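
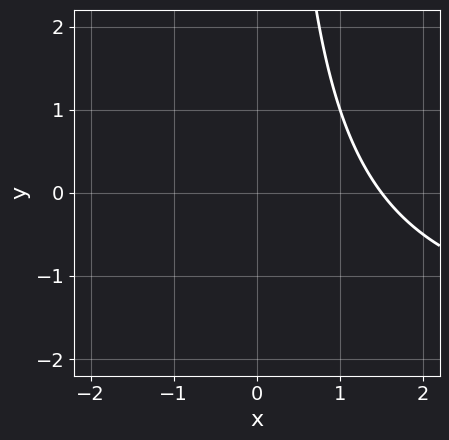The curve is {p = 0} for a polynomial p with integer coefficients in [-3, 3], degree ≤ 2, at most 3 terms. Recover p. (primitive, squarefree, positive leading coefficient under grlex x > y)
(a) The degree is 2 — no degree-1 curve has this shape.
(b) Checking where it meets the axes: the curve avoids every integer y-axis point in the box.
(c) These observations pin down the coefficients.

x*y + 2*x - 3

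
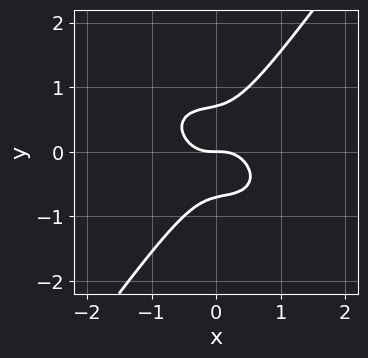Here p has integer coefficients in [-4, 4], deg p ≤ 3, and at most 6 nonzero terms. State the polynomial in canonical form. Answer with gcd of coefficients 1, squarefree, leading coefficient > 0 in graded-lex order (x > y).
2*x^3 + x^2*y + x*y^2 - 2*y^3 + y

deg p = 3. No degree-2 curve has this shape.
Reading off the gridlines: it meets the x-axis at x = 0 (among the integer gridlines); it meets the y-axis at y = 0 (among the integer gridlines).
These observations pin down the coefficients.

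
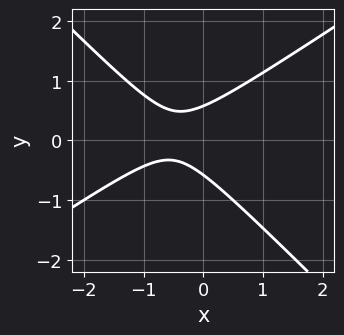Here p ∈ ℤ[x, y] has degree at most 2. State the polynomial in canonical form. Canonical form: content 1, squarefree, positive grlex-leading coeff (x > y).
2*x^2 - x*y - 3*y^2 + 2*x + 1

(a) The degree is 2 — a generic line meets the curve in up to 2 points.
(b) From the axis intercepts and sections: no x-intercept at any integer in the box.
(c) The integer polynomial consistent with all of this is the stated p.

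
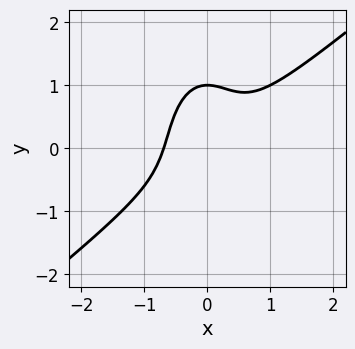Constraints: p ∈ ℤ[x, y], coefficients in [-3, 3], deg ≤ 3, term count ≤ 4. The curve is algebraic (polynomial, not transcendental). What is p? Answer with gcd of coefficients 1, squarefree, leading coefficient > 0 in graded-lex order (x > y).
3*x^3 - 3*x^2*y - y^3 + 1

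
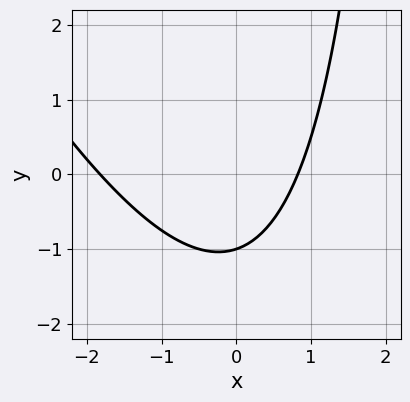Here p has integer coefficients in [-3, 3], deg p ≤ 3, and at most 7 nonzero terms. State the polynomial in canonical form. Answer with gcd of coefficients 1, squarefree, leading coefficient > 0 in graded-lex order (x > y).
2*x^2 + x*y + 2*x - 3*y - 3

(a) deg p = 2.
(b) Observable constraints: one y-axis crossing is at y = -1.
(c) Matching integer coefficients to the picture gives p.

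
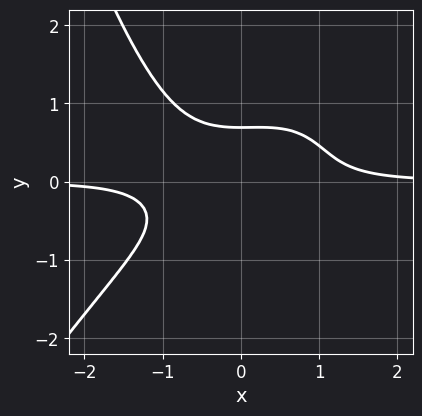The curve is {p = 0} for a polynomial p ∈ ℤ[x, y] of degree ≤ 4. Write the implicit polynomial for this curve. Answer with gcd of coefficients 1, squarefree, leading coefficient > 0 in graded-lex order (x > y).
deg p = 4. The shape is more complex than any degree-3 curve.
Checking where it meets the axes: the curve avoids every integer x-axis point in the box.
Matching integer coefficients to the picture gives p.

2*x^3*y - x^2*y^2 + 3*y^3 - 1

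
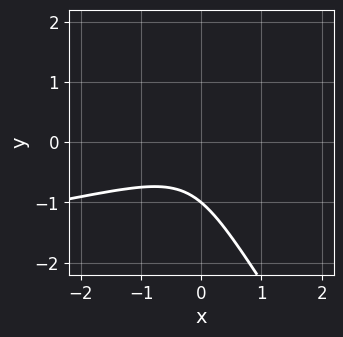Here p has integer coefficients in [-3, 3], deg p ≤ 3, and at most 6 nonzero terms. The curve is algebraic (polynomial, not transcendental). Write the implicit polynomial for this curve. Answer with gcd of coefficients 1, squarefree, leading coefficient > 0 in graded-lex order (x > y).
1. deg p = 3.
2. Against the integer gridlines: it crosses the y-axis at the gridline y = -1; no x-intercept at any integer in the box.
3. The integer polynomial consistent with all of this is the stated p.

3*x*y^2 + 2*y^3 + 2*x^2 - 2*x*y + 2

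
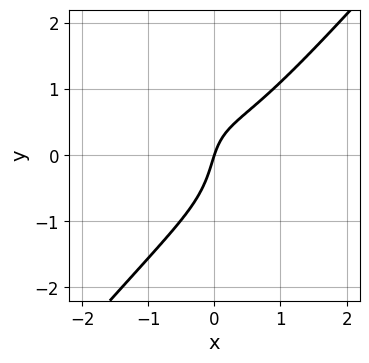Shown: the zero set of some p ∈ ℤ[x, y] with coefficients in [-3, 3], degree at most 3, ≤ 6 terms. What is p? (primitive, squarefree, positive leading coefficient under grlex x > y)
3*x^3 - 2*y^3 - 2*x*y + 3*x - y

First, deg p = 3. A generic line meets the curve in up to 3 points.
Next, against the integer gridlines: it crosses the y-axis at the gridline y = 0; it crosses the x-axis at the gridline x = 0.
Finally, putting this together gives p.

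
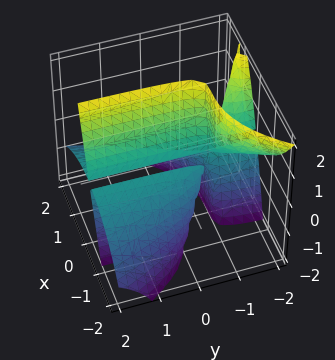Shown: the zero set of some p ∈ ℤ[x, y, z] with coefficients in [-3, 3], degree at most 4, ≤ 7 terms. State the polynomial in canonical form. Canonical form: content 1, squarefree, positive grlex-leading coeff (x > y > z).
2*x^3 + 3*x*y*z - y*z^2 + 3*x*z - z^2

First, I count 3 distinct pieces. They look like related sheets of one shape, so recover p as a whole.
Next, the degree is 3 — a generic line meets the surface in up to 3 points.
Next, against the integer gridlines: it crosses the z-axis at the gridline z = 0; it crosses the x-axis at the gridline x = 0; every point of the y-axis in the box is on the surface.
Finally, together with the visible shape, these determine p as stated.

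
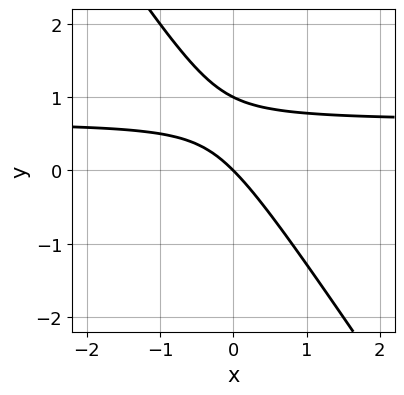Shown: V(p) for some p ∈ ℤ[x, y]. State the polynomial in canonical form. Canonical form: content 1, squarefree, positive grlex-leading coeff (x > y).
(a) Degree: the shape is more complex than any degree-1 curve, so deg p = 2.
(b) From the axis intercepts and sections: the y-axis gridline crossings are at y ∈ {0, 1}; it meets the x-axis at x = 0 (among the integer gridlines).
(c) The integer polynomial consistent with all of this is the stated p.

3*x*y + 2*y^2 - 2*x - 2*y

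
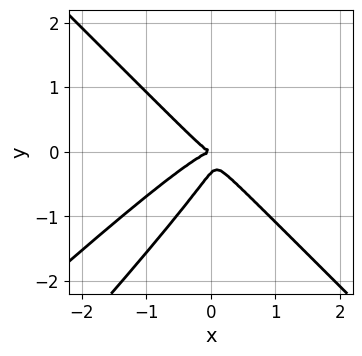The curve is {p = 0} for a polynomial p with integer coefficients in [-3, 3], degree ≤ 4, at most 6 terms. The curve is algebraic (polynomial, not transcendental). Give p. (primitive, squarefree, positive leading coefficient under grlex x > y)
3*x^3 - 3*x^2*y - 3*x*y^2 + 3*y^3 + y^2

1. Degree: the shape is more complex than any degree-2 curve, so deg p = 3.
2. Checking where it meets the axes: it crosses the x-axis at the gridline x = 0; one y-axis crossing is at y = 0.
3. Assembling these constraints gives the stated polynomial.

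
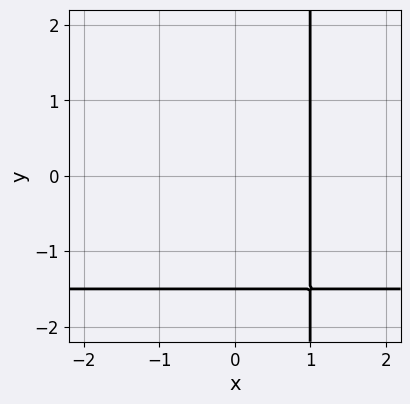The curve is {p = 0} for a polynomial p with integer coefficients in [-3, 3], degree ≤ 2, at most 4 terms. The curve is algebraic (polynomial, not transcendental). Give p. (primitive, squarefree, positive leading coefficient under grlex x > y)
2*x*y + 3*x - 2*y - 3

1. deg p = 2. No degree-1 curve has this shape.
2. Against the integer gridlines: one x-axis crossing is at x = 1.
3. The integer polynomial consistent with all of this is the stated p.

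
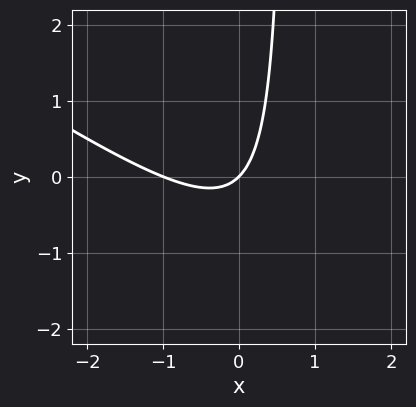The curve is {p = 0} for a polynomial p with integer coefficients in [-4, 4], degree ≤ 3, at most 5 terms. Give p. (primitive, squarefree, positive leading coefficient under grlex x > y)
1. The degree is 2 — a generic line meets the curve in up to 2 points.
2. Checking where it meets the axes: the x-axis gridline crossings are at x ∈ {-1, 0}; one y-axis crossing is at y = 0.
3. Assembling these constraints gives the stated polynomial.

2*x^2 + 3*x*y + 2*x - 2*y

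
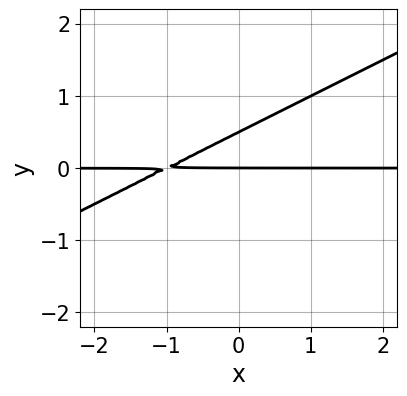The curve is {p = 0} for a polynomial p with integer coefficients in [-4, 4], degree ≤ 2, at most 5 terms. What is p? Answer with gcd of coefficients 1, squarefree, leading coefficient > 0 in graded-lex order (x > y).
First, the degree is 2 — a generic line meets the curve in up to 2 points.
Then, reading off the gridlines: one y-axis crossing is at y = 0; the visible x-axis segment lies entirely on the curve.
Finally, putting this together gives p.

x*y - 2*y^2 + y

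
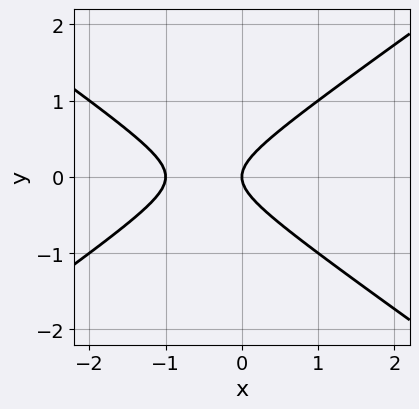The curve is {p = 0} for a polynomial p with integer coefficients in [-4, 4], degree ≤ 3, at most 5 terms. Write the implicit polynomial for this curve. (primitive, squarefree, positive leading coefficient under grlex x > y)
x^2 - 2*y^2 + x

The degree is 2 — no degree-1 curve has this shape.
Symmetries: the y ↦ −y reflection is a symmetry, so y appears only in even powers.
From the visible intercepts: it meets the y-axis at y = 0 (among the integer gridlines); among the integer gridlines, it crosses the x-axis at x ∈ {-1, 0}.
Fitting integer coefficients to these (and the overall shape) gives p.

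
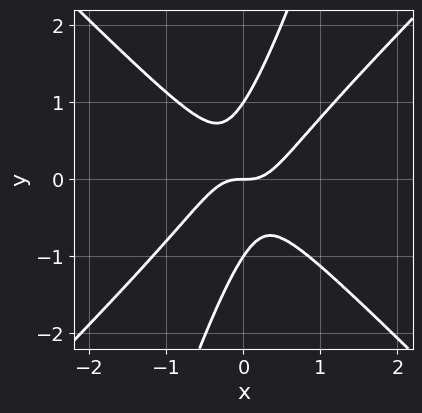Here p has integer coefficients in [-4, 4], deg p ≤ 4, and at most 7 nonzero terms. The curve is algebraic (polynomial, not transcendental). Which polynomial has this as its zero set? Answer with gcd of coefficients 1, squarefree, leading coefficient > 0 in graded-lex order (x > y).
1. Degree: a generic line meets the curve in up to 3 points, so deg p = 3.
2. Observable constraints: one x-axis crossing is at x = 0; among the integer gridlines, it crosses the y-axis at y ∈ {-1, 0, 1}.
3. Together with the visible shape, these determine p as stated.

3*x^3 - x^2*y - 3*x*y^2 + y^3 - y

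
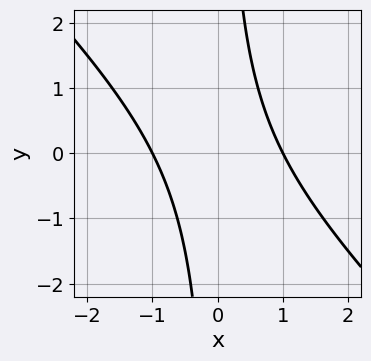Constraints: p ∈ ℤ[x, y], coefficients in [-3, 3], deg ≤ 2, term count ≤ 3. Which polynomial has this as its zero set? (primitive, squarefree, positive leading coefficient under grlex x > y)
(a) deg p = 2. A generic line meets the curve in up to 2 points.
(b) Observable constraints: it misses every integer gridline on the y-axis; among the integer gridlines, it crosses the x-axis at x ∈ {-1, 1}.
(c) Matching integer coefficients to the picture gives p.

x^2 + x*y - 1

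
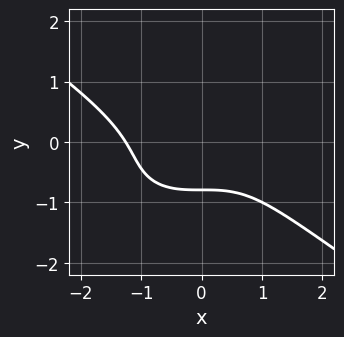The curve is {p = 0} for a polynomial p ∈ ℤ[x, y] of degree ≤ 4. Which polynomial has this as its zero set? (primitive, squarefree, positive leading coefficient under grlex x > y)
First, deg p = 3. A generic line meets the curve in up to 3 points.
Finally, the integer polynomial consistent with all of this is the stated p.

x^3 + 3*y^3 + 3*y^2 + 3*y + 2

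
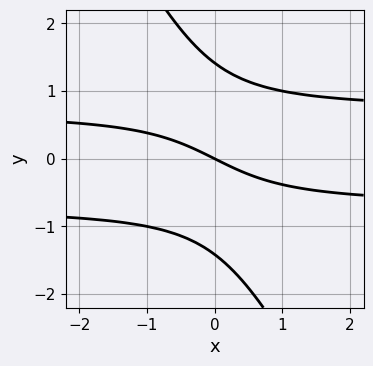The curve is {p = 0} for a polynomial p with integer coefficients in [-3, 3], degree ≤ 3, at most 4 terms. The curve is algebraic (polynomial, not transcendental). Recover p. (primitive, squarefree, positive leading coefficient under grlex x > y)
2*x*y^2 + y^3 - x - 2*y

1. deg p = 3. A generic line meets the curve in up to 3 points.
2. From the visible intercepts: it crosses the y-axis at the gridline y = 0; it meets the x-axis at x = 0 (among the integer gridlines).
3. The integer polynomial consistent with all of this is the stated p.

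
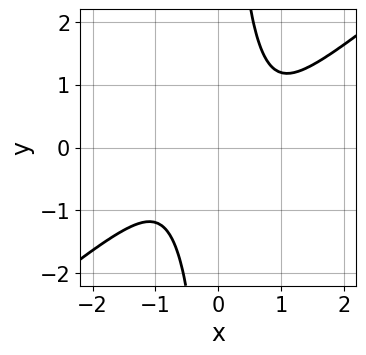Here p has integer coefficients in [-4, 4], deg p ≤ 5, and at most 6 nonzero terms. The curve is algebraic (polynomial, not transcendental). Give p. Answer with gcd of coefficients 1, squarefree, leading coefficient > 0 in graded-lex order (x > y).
1. The degree is 4 — the shape is more complex than any degree-3 curve.
2. Observable constraints: it misses every integer gridline on the y-axis; it misses every integer gridline on the x-axis.
3. Solving for integer coefficients yields p as stated.

3*x^4 - 3*x^3*y - x^2*y^2 + 2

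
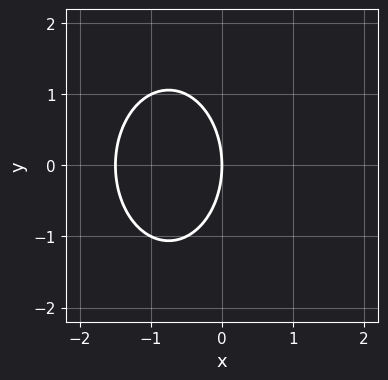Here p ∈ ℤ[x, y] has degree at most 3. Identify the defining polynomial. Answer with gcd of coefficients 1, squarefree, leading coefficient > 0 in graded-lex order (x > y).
First, deg p = 2. No degree-1 curve has this shape.
Next, symmetries: mirror symmetry y ↦ −y ⇒ only even powers of y.
Then, checking where it meets the axes: it meets the y-axis at y = 0 (among the integer gridlines); it meets the x-axis at x = 0 (among the integer gridlines).
Finally, solving for integer coefficients yields p as stated.

2*x^2 + y^2 + 3*x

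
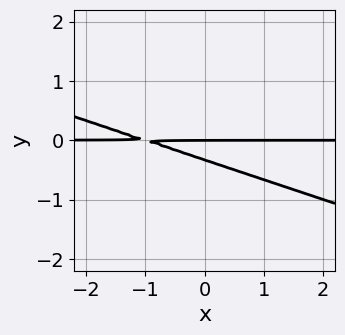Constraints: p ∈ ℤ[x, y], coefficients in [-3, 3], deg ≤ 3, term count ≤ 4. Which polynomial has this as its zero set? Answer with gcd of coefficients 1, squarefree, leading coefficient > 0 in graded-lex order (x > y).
x*y + 3*y^2 + y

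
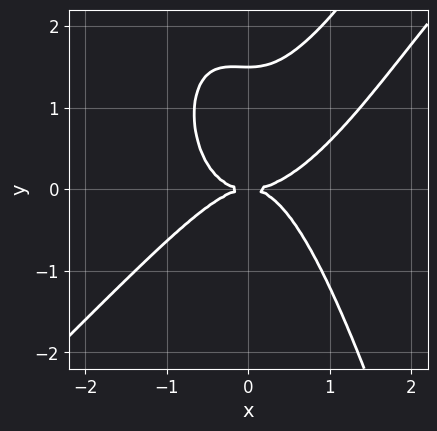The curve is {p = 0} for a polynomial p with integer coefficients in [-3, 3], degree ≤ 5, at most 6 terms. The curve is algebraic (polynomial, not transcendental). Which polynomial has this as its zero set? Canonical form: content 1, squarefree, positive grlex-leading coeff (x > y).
3*x^4 - 3*x^3*y - x^2*y + 2*y^3 - 3*y^2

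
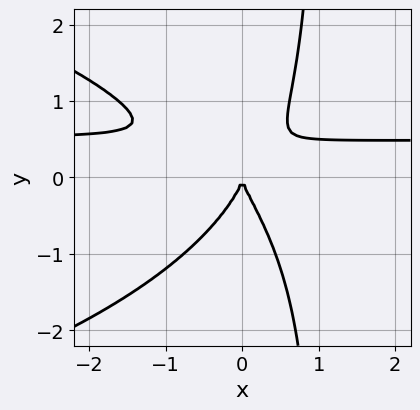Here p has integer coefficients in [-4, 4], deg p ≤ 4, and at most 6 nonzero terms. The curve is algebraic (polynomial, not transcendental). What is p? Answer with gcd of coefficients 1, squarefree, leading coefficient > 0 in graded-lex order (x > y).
x*y^3 + 2*x^2*y - y^3 - x^2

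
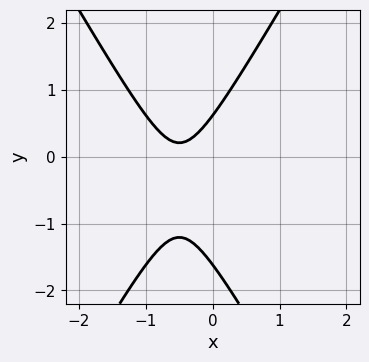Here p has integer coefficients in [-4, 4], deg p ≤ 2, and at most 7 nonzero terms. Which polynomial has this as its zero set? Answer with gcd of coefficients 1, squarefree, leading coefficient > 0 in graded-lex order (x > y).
The degree is 2 — a generic line meets the curve in up to 2 points.
Observable constraints: no x-intercept at any integer in the box.
Fitting integer coefficients to these (and the overall shape) gives p.

3*x^2 - y^2 + 3*x - y + 1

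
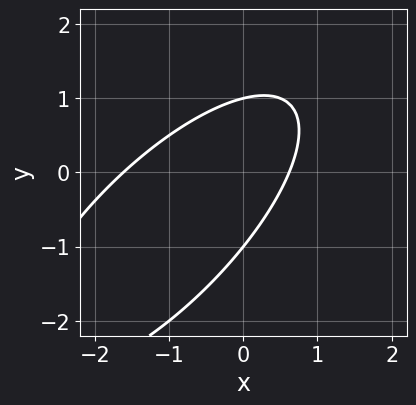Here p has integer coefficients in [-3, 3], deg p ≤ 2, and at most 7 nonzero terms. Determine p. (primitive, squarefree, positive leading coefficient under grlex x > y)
1. The degree is 2 — the shape is more complex than any degree-1 curve.
2. Against the integer gridlines: the y-axis gridline crossings are at y ∈ {-1, 1}.
3. Together with the visible shape, these determine p as stated.

2*x^2 - 3*x*y + 2*y^2 + 2*x - 2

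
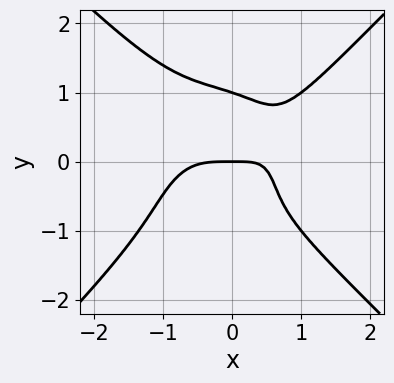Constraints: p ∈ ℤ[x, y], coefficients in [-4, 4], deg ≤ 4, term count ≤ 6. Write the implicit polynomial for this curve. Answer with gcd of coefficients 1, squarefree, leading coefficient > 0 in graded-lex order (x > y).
x^4 - y^4 - x*y + y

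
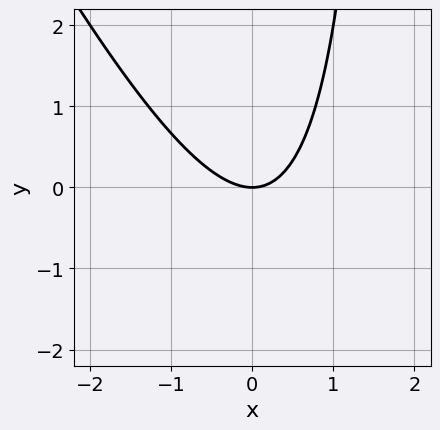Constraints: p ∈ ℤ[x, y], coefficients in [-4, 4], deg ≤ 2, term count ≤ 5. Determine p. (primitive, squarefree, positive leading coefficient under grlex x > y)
2*x^2 + x*y - 2*y

First, deg p = 2. No degree-1 curve has this shape.
Then, reading off the gridlines: it meets the y-axis at y = 0 (among the integer gridlines); it meets the x-axis at x = 0 (among the integer gridlines).
Finally, fitting integer coefficients to these (and the overall shape) gives p.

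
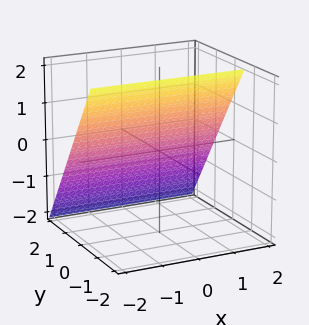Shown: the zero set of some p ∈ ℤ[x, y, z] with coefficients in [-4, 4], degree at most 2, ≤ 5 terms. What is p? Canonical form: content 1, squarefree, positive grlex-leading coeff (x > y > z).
3*y + 2*z - 2

1. deg p = 1. Every cross-section is a straight line — this is a plane.
2. Reading off the gridlines: it meets the z-axis at z = 1 (among the integer gridlines); it misses every integer gridline on the x-axis.
3. Putting this together gives p.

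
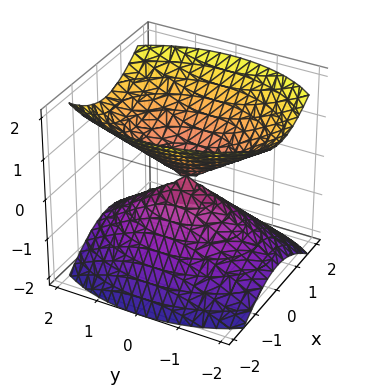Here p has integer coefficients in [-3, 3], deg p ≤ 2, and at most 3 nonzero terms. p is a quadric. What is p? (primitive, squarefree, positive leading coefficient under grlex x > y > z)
First, I count 2 distinct pieces. Treating them together as one polynomial.
Next, deg p = 2. A double cone through the origin; a quadric.
Next, symmetries: it's symmetric under x → −x, forcing even powers of x; mirror symmetry y ↦ −y ⇒ only even powers of y; mirror symmetry z ↦ −z ⇒ only even powers of z.
Then, reading off the gridlines: one y-axis crossing is at y = 0; one x-axis crossing is at x = 0; it meets the z-axis at z = 0 (among the integer gridlines).
Finally, putting this together gives p.

2*x^2 + y^2 - 2*z^2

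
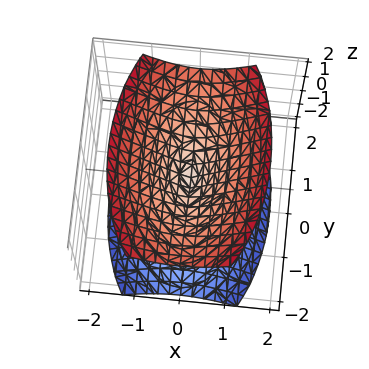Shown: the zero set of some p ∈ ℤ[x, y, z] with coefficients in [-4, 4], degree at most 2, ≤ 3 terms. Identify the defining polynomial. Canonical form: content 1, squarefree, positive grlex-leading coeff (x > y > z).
I count 2 distinct pieces. Treating them together as one polynomial.
The degree is 2 — a double cone through the origin; a quadric.
Symmetries: mirror symmetry y ↦ −y ⇒ only even powers of y; it's symmetric under x → −x, forcing even powers of x; it's symmetric under z → −z, forcing even powers of z.
Checking where it meets the axes: it crosses the x-axis at the gridline x = 0; one z-axis crossing is at z = 0.
Together with the visible shape, these determine p as stated.

3*x^2 + y^2 - 2*z^2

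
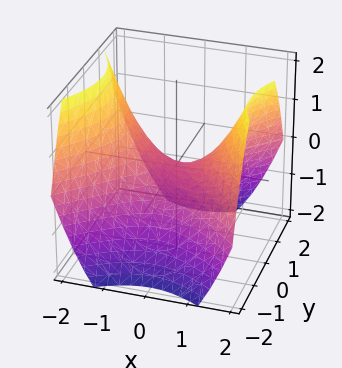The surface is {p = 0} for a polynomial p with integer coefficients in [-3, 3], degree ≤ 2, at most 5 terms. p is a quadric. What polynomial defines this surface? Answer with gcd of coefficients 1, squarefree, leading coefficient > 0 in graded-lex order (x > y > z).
First, degree: a saddle surface; a quadric, so deg p = 2.
Then, symmetries: the y ↦ −y reflection is a symmetry, so y appears only in even powers; the x ↦ −x reflection is a symmetry, so x appears only in even powers.
Next, reading off the gridlines: one y-axis crossing is at y = 0; one z-axis crossing is at z = 0; one x-axis crossing is at x = 0.
Finally, putting this together gives p.

2*x^2 - 2*y^2 - 3*z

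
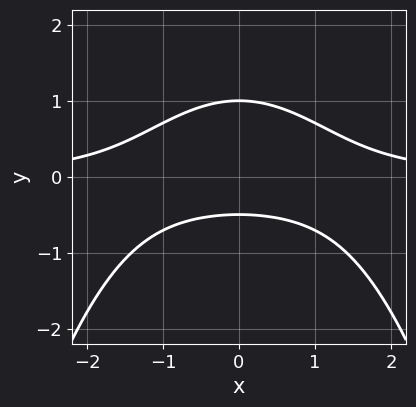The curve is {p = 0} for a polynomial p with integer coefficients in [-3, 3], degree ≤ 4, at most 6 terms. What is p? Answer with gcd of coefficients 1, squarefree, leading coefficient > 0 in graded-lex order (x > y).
First, the degree is 3 — a generic line meets the curve in up to 3 points.
Next, symmetries: mirror symmetry x ↦ −x ⇒ only even powers of x.
Then, against the integer gridlines: the curve avoids every integer x-axis point in the box; one y-axis crossing is at y = 1.
Finally, fitting integer coefficients to these (and the overall shape) gives p.

x^2*y + 2*y^2 - y - 1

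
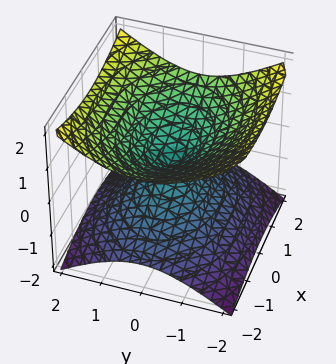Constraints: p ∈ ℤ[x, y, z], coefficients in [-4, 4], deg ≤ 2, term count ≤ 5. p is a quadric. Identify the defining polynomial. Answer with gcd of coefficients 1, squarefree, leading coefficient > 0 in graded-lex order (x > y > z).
(a) The degree is 2 — a double cone through the origin; a quadric.
(b) Symmetries: mirror symmetry z ↦ −z ⇒ only even powers of z; the x ↦ −x reflection is a symmetry, so x appears only in even powers; the y ↦ −y reflection is a symmetry, so y appears only in even powers.
(c) Observable constraints: it meets the y-axis at y = 0 (among the integer gridlines); it meets the z-axis at z = 0 (among the integer gridlines); it crosses the x-axis at the gridline x = 0.
(d) Assembling these constraints gives the stated polynomial.

x^2 + 2*y^2 - 3*z^2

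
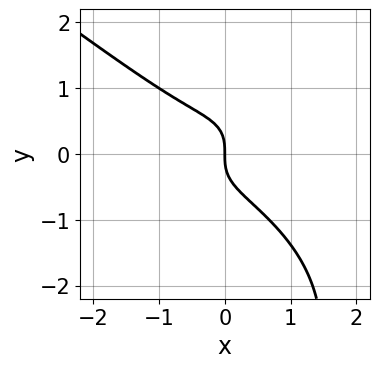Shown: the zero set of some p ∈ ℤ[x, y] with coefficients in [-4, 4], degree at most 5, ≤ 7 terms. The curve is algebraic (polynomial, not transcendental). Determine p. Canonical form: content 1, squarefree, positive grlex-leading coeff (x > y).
The degree is 4 — the shape is more complex than any degree-3 curve.
From the axis intercepts and sections: it meets the y-axis at y = 0 (among the integer gridlines); it meets the x-axis at x = 0 (among the integer gridlines).
The integer polynomial consistent with all of this is the stated p.

x^3*y - 2*x*y^3 + 2*x^3 + 3*y^3 + 2*x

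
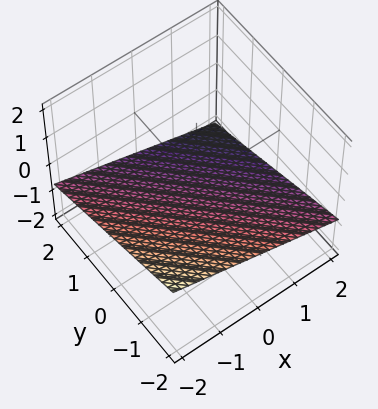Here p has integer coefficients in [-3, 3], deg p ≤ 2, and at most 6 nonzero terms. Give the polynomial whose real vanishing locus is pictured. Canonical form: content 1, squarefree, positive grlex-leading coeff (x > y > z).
x + y + 3*z + 2

1. deg p = 1. Every cross-section is a straight line — this is a plane.
2. From the visible intercepts: it meets the y-axis at y = -2 (among the integer gridlines); it meets the x-axis at x = -2 (among the integer gridlines).
3. Matching integer coefficients to the picture gives p.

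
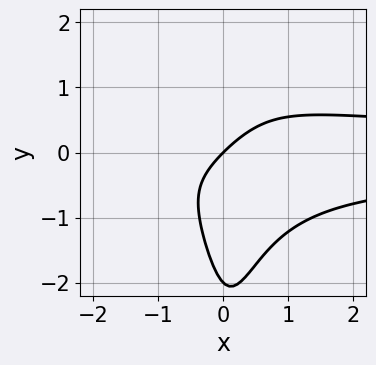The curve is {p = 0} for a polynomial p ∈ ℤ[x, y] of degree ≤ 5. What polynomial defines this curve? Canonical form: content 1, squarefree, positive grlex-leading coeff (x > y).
1. deg p = 4. No degree-3 curve has this shape.
2. Against the integer gridlines: among the integer gridlines, it crosses the y-axis at y ∈ {-2, 0}; one x-axis crossing is at x = 0.
3. Fitting integer coefficients to these (and the overall shape) gives p.

2*x^2*y^2 + y^2 - 2*x + 2*y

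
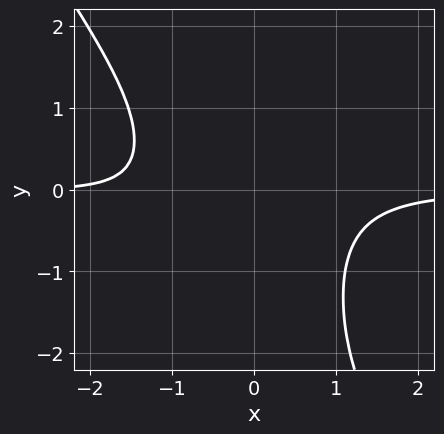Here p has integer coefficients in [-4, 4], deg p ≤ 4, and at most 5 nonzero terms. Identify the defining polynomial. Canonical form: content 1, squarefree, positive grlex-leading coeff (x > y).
3*x^3*y + 2*x^2*y^2 + 2*x^2*y + x + 3

Degree: a generic line meets the curve in up to 4 points, so deg p = 4.
Against the integer gridlines: it misses every integer gridline on the x-axis; the curve avoids every integer y-axis point in the box.
Matching integer coefficients to the picture gives p.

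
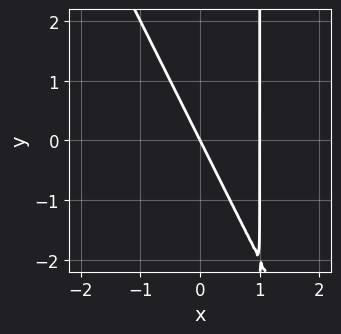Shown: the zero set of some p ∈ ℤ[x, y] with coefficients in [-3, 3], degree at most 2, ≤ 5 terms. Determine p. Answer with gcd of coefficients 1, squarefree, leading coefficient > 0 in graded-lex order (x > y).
2*x^2 + x*y - 2*x - y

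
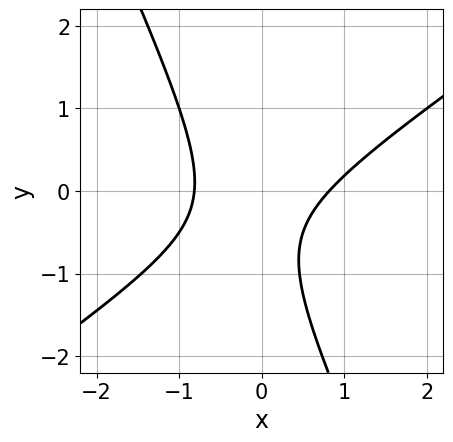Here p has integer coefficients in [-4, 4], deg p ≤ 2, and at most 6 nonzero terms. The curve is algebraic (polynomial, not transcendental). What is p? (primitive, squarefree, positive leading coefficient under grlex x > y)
3*x^2 - 3*x*y - 2*y^2 - 2*y - 2

First, deg p = 2. A generic line meets the curve in up to 2 points.
Next, from the axis intercepts and sections: no y-intercept at any integer in the box.
Finally, solving for integer coefficients yields p as stated.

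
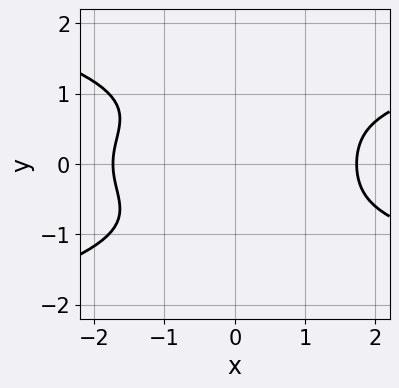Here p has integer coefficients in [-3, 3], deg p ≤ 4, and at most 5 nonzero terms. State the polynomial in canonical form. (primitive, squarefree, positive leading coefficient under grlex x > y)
1. The degree is 4 — a generic line meets the curve in up to 4 points.
2. Symmetries: the y ↦ −y reflection is a symmetry, so y appears only in even powers.
3. Observable constraints: no y-intercept at any integer in the box.
4. Together with the visible shape, these determine p as stated.

2*y^4 + x*y^2 - x^2 + 3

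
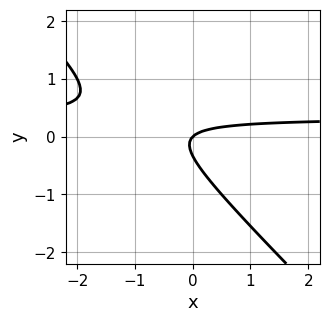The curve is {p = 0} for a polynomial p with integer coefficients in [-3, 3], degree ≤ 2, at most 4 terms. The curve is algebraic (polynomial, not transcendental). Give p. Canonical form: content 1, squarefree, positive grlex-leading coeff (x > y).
1. deg p = 2. No degree-1 curve has this shape.
2. Checking where it meets the axes: it meets the y-axis at y = 0 (among the integer gridlines); it crosses the x-axis at the gridline x = 0.
3. Assembling these constraints gives the stated polynomial.

3*x*y + 3*y^2 - x + y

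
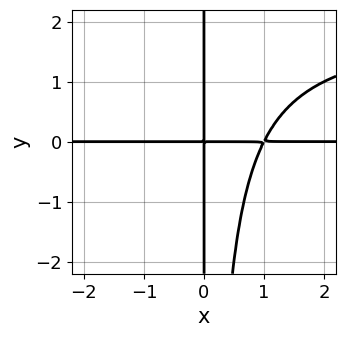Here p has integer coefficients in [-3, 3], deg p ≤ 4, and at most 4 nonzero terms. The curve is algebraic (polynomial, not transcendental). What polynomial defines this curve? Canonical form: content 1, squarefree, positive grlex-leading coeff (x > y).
x^2*y^2 - 2*x^2*y + 2*x*y

First, degree: the shape is more complex than any degree-3 curve, so deg p = 4.
Then, observable constraints: the visible y-axis segment lies entirely on the curve; every point of the x-axis in the box is on the curve.
Finally, together with the visible shape, these determine p as stated.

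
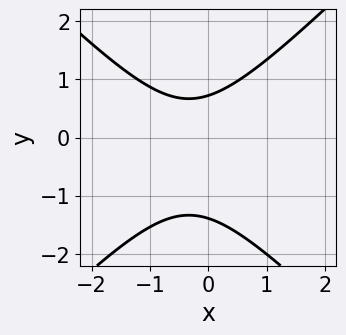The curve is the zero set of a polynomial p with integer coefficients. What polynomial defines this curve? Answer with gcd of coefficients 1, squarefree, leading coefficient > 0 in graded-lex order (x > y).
First, deg p = 2. No degree-1 curve has this shape.
Next, from the visible intercepts: the curve avoids every integer x-axis point in the box.
Finally, these observations pin down the coefficients.

3*x^2 - 3*y^2 + 2*x - 2*y + 3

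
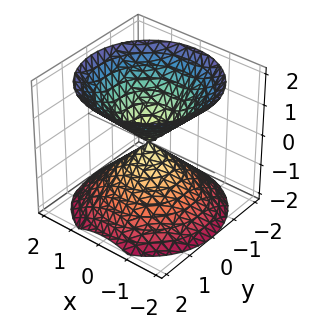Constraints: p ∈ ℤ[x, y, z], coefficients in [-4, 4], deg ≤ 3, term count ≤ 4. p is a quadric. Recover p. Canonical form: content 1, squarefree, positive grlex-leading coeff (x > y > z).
1. There are 2 components.
2. Degree: a double cone through the origin; a quadric, so deg p = 2.
3. By symmetry, the z-axis is an axis of rotation, so x and y enter only as x² + y²; the z ↦ −z reflection is a symmetry, so z appears only in even powers.
4. From the visible intercepts: it crosses the y-axis at the gridline y = 0; one x-axis crossing is at x = 0.
5. Solving for integer coefficients yields p as stated.

x^2 + y^2 - z^2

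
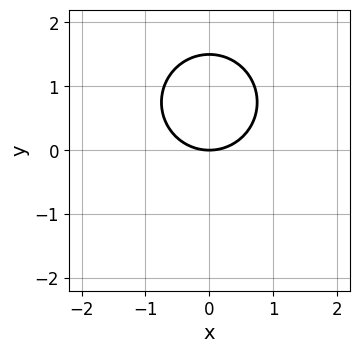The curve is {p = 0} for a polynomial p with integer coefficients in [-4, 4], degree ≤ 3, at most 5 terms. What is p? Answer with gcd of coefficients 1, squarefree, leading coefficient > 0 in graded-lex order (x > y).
(a) Degree: the shape is more complex than any degree-1 curve, so deg p = 2.
(b) Symmetries: mirror symmetry x ↦ −x ⇒ only even powers of x.
(c) From the axis intercepts and sections: it crosses the x-axis at the gridline x = 0; it crosses the y-axis at the gridline y = 0.
(d) Fitting integer coefficients to these (and the overall shape) gives p.

2*x^2 + 2*y^2 - 3*y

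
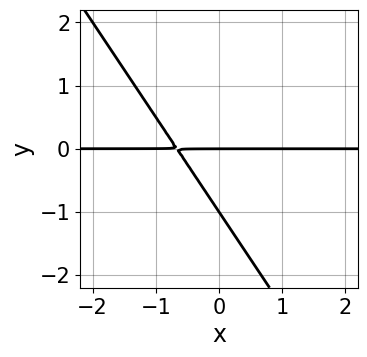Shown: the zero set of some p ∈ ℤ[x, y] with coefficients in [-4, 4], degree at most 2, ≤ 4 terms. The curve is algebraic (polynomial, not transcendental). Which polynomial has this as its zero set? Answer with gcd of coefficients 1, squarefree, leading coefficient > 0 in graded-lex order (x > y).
3*x*y + 2*y^2 + 2*y

(a) Degree: no degree-1 curve has this shape, so deg p = 2.
(b) Checking where it meets the axes: among the integer gridlines, it crosses the y-axis at y ∈ {-1, 0}; every point of the x-axis in the box is on the curve.
(c) Fitting integer coefficients to these (and the overall shape) gives p.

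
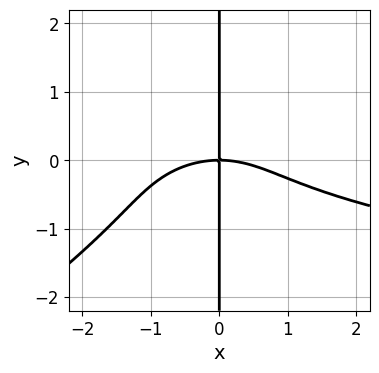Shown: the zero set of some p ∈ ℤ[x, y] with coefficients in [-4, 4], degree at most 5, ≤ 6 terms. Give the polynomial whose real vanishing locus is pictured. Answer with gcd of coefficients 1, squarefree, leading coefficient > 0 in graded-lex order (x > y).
2*x^2*y^2 - 3*x*y^3 - x^3 - 3*x*y

The degree is 4 — the shape is more complex than any degree-3 curve.
Checking where it meets the axes: every point of the y-axis in the box is on the curve; it meets the x-axis at x = 0 (among the integer gridlines).
Putting this together gives p.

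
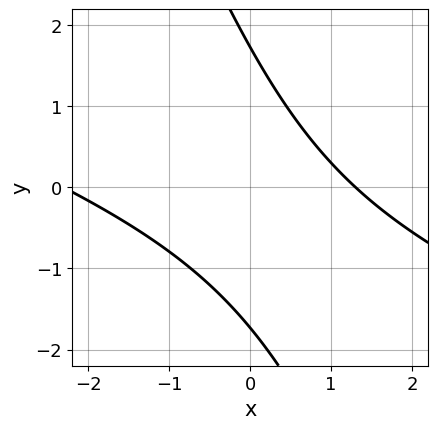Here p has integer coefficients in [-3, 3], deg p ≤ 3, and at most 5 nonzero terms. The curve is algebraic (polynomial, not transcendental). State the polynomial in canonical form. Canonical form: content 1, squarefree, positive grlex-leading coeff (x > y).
x^2 + 3*x*y + y^2 + x - 3

1. Degree: a generic line meets the curve in up to 2 points, so deg p = 2.
2. Putting this together gives p.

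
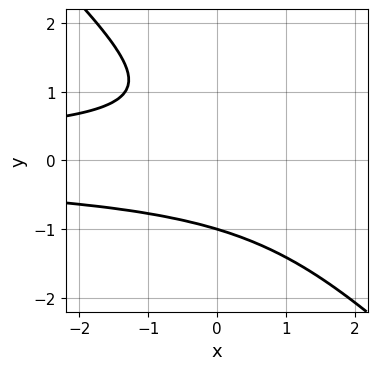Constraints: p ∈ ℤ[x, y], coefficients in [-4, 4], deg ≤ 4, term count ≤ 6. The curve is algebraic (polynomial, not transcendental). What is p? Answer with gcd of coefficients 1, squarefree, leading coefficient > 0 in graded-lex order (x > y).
3*x*y^2 + 3*y^3 - y^2 - y + 3

(a) deg p = 3.
(b) Checking where it meets the axes: it crosses the y-axis at the gridline y = -1; the curve avoids every integer x-axis point in the box.
(c) Fitting integer coefficients to these (and the overall shape) gives p.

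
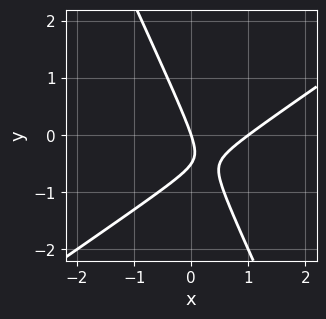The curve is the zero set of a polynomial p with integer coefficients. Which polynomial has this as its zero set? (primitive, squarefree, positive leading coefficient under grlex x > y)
3*x^2 - 3*x*y - 2*y^2 - 3*x - y

First, the degree is 2 — a generic line meets the curve in up to 2 points.
Next, from the visible intercepts: one y-axis crossing is at y = 0; among the integer gridlines, it crosses the x-axis at x ∈ {0, 1}.
Finally, the integer polynomial consistent with all of this is the stated p.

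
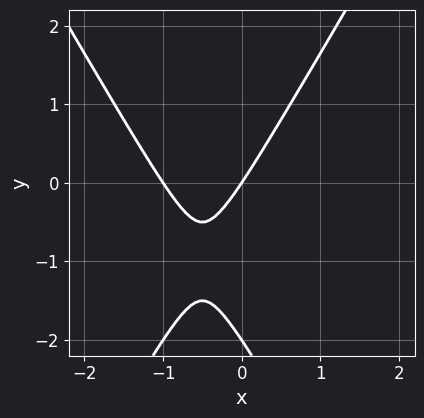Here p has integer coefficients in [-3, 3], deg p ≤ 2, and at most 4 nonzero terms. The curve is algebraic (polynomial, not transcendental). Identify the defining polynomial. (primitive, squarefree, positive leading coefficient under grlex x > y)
Degree: the shape is more complex than any degree-1 curve, so deg p = 2.
From the axis intercepts and sections: among the integer gridlines, it crosses the x-axis at x ∈ {-1, 0}; the y-axis gridline crossings are at y ∈ {-2, 0}.
Putting this together gives p.

3*x^2 - y^2 + 3*x - 2*y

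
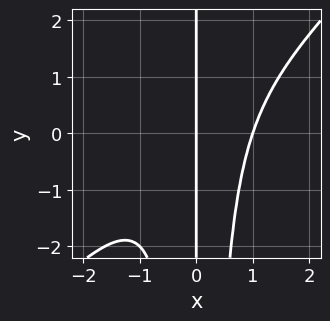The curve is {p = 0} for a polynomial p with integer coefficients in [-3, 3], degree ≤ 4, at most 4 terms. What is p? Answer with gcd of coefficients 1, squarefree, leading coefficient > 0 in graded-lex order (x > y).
x^4 - x^3*y - x

(a) Degree: no degree-3 curve has this shape, so deg p = 4.
(b) From the axis intercepts and sections: the visible y-axis segment lies entirely on the curve; the x-axis gridline crossings are at x ∈ {0, 1}.
(c) The integer polynomial consistent with all of this is the stated p.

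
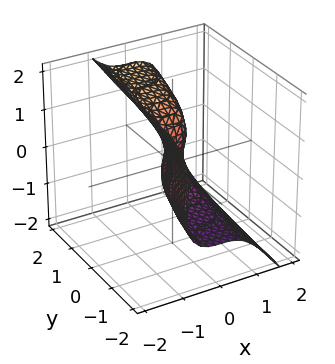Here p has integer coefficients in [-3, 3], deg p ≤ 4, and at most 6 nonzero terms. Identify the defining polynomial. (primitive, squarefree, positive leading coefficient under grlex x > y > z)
3*x^3 + z^3 - z^2 - y

First, deg p = 3. No degree-2 surface has this shape.
Next, checking where it meets the axes: it crosses the y-axis at the gridline y = 0; it crosses the x-axis at the gridline x = 0.
Finally, solving for integer coefficients yields p as stated. Check: (0, 0, 1) on the z-axis lies on the surface, and p(0, 0, 1) = 0. ✓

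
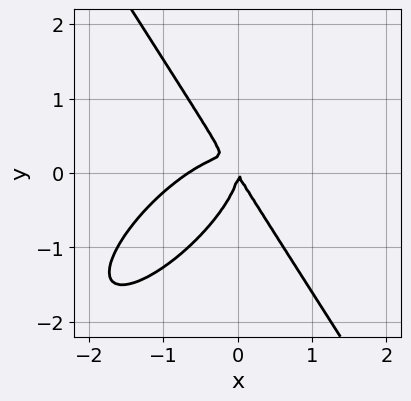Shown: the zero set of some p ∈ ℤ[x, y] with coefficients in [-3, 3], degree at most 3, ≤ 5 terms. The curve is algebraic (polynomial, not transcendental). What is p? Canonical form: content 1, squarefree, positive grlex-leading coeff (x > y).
Degree: a generic line meets the curve in up to 3 points, so deg p = 3.
Checking where it meets the axes: it meets the y-axis at y = 0 (among the integer gridlines); it crosses the x-axis at the gridline x = 0.
Assembling these constraints gives the stated polynomial.

3*x^3 - 3*x^2*y + 2*y^3 + 2*x^2 + x*y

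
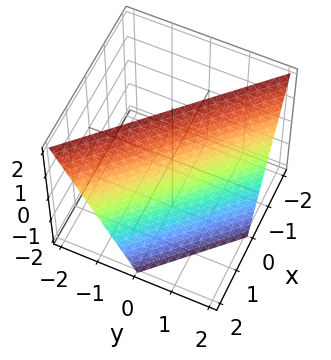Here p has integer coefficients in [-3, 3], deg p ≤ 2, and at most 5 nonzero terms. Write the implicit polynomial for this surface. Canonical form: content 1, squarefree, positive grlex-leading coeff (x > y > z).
deg p = 1. Every cross-section is a straight line — this is a plane.
Against the integer gridlines: it crosses the y-axis at the gridline y = 1; it crosses the x-axis at the gridline x = 1; one z-axis crossing is at z = 2.
Assembling these constraints gives the stated polynomial.

2*x + 2*y + z - 2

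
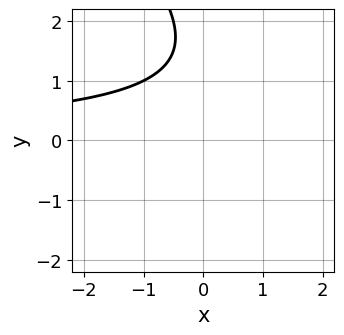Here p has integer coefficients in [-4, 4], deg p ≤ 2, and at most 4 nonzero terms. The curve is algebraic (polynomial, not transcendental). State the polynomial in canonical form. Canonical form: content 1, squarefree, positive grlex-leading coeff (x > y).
(a) The degree is 2 — no degree-1 curve has this shape.
(b) Reading off the gridlines: it misses every integer gridline on the x-axis; it misses every integer gridline on the y-axis.
(c) Assembling these constraints gives the stated polynomial.

x*y + y^2 - 3*y + 3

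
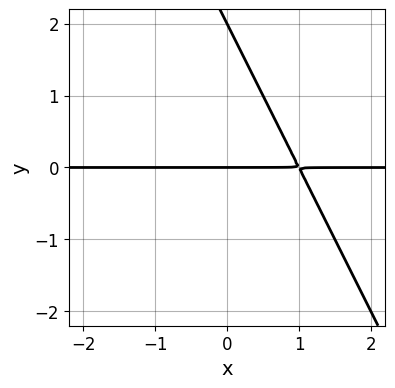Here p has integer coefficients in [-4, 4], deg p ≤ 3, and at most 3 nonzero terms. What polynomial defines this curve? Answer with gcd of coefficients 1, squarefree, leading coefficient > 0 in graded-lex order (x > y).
2*x*y + y^2 - 2*y

(a) The degree is 2 — no degree-1 curve has this shape.
(b) Against the integer gridlines: every point of the x-axis in the box is on the curve; the y-axis gridline crossings are at y ∈ {0, 2}.
(c) Fitting integer coefficients to these (and the overall shape) gives p.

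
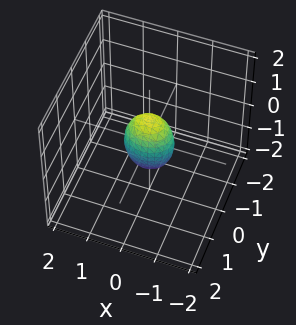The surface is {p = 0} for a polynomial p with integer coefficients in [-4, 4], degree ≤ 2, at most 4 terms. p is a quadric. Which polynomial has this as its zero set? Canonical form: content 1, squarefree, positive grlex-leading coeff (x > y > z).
2*x^2 + 3*y^2 + z^2 - 1

(a) deg p = 2.
(b) Symmetries: the y ↦ −y reflection is a symmetry, so y appears only in even powers; it's symmetric under z → −z, forcing even powers of z; the x ↦ −x reflection is a symmetry, so x appears only in even powers.
(c) From the visible intercepts: the z-axis gridline crossings are at z ∈ {-1, 1}.
(d) Solving for integer coefficients yields p as stated.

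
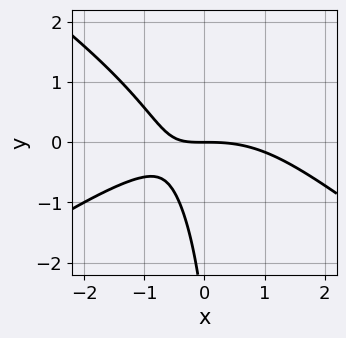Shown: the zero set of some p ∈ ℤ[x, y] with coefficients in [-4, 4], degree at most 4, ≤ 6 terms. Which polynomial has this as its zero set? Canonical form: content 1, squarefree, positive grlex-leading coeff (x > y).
1. The degree is 3 — no degree-2 curve has this shape.
2. Against the integer gridlines: it crosses the x-axis at the gridline x = 0; it crosses the y-axis at the gridline y = 0.
3. Solving for integer coefficients yields p as stated.

x^3 - 2*x*y^2 + 3*x*y + y^2 + 3*y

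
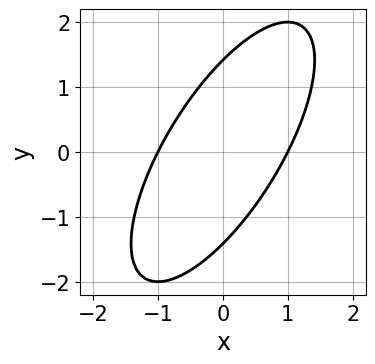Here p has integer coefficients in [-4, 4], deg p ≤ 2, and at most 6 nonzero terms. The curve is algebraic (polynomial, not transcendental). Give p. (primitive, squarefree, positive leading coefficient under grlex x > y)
2*x^2 - 2*x*y + y^2 - 2

1. deg p = 2.
2. Reading off the gridlines: among the integer gridlines, it crosses the x-axis at x ∈ {-1, 1}.
3. These observations pin down the coefficients.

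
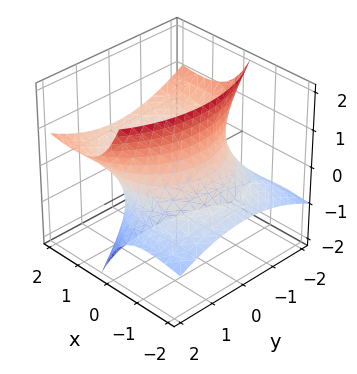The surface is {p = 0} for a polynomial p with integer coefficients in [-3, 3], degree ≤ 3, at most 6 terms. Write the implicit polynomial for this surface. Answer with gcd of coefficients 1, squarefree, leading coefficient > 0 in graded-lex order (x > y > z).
x^2 - 3*x*z + y^2 - z^2 - 2

1. Degree: no degree-1 surface has this shape, so deg p = 2.
2. Observable constraints: no z-intercept at any integer in the box.
3. Matching integer coefficients to the picture gives p.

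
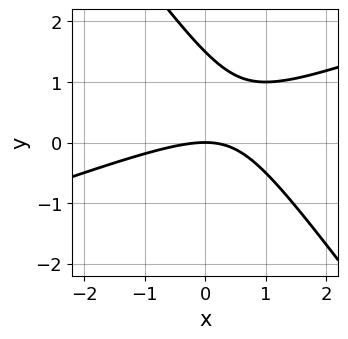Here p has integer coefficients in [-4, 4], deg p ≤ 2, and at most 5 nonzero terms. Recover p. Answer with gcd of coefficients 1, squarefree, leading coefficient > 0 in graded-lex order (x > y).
x^2 - 2*x*y - 2*y^2 + 3*y

The degree is 2 — the shape is more complex than any degree-1 curve.
Observable constraints: it meets the y-axis at y = 0 (among the integer gridlines); it crosses the x-axis at the gridline x = 0.
Matching integer coefficients to the picture gives p.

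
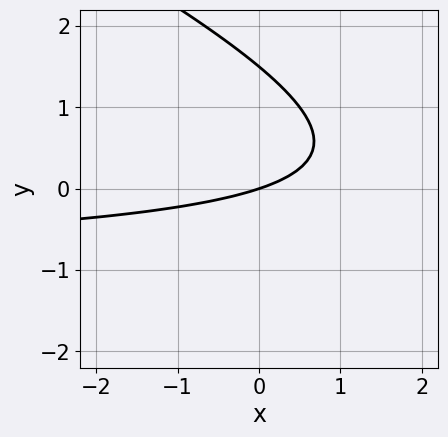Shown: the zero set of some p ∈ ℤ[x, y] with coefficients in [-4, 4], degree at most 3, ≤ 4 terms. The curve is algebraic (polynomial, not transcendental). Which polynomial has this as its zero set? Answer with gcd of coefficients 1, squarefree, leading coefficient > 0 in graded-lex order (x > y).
x*y + 2*y^2 + x - 3*y

1. The degree is 2 — no degree-1 curve has this shape.
2. From the visible intercepts: one y-axis crossing is at y = 0; it crosses the x-axis at the gridline x = 0.
3. Assembling these constraints gives the stated polynomial.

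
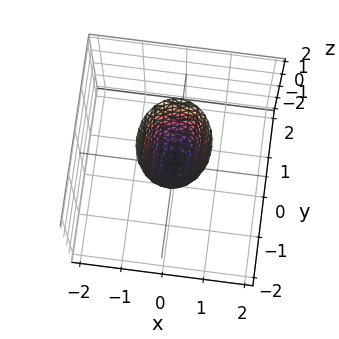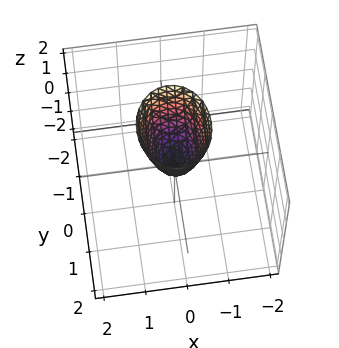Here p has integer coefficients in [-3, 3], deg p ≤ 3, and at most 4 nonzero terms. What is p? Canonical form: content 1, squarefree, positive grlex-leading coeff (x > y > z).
1. deg p = 2. A paraboloid; a quadric.
2. Symmetries: it's symmetric under x → −x, forcing even powers of x; the y ↦ −y reflection is a symmetry, so y appears only in even powers.
3. Reading off the gridlines: one x-axis crossing is at x = 0; it meets the y-axis at y = 0 (among the integer gridlines).
4. Fitting integer coefficients to these (and the overall shape) gives p.

3*x^2 + 2*y^2 - z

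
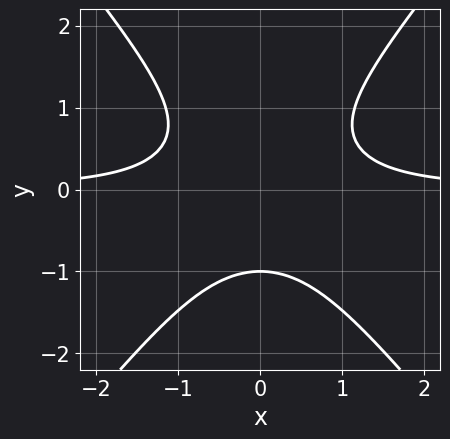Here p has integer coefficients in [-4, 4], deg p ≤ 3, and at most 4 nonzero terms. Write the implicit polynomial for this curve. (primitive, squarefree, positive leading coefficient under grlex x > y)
3*x^2*y - 2*y^3 - 2

First, deg p = 3. No degree-2 curve has this shape.
Next, symmetries: mirror symmetry x ↦ −x ⇒ only even powers of x.
Next, checking where it meets the axes: no x-intercept at any integer in the box; it crosses the y-axis at the gridline y = -1.
Finally, together with the visible shape, these determine p as stated.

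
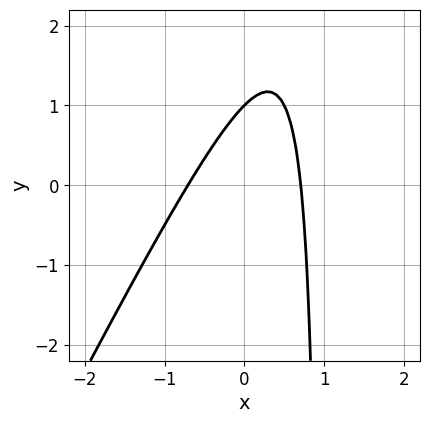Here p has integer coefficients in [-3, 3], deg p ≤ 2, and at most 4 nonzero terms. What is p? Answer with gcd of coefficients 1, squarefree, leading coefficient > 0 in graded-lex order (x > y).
2*x^2 - x*y + y - 1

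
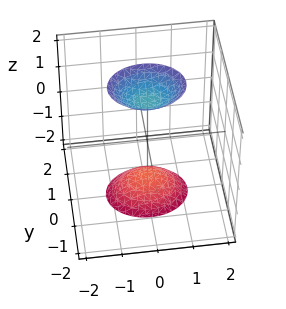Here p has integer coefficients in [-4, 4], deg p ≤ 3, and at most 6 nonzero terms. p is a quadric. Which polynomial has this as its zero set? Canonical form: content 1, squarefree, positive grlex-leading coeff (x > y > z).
2*x^2 + 3*y^2 - z^2 + 2

1. I count 2 distinct pieces. They look like related sheets of one shape, so recover p as a whole.
2. Degree: two sheets facing apart; a quadric, so deg p = 2.
3. Symmetries: it's symmetric under z → −z, forcing even powers of z; mirror symmetry x ↦ −x ⇒ only even powers of x; mirror symmetry y ↦ −y ⇒ only even powers of y.
4. Checking where it meets the axes: no x-intercept at any integer in the box; it misses every integer gridline on the y-axis.
5. Fitting integer coefficients to these (and the overall shape) gives p.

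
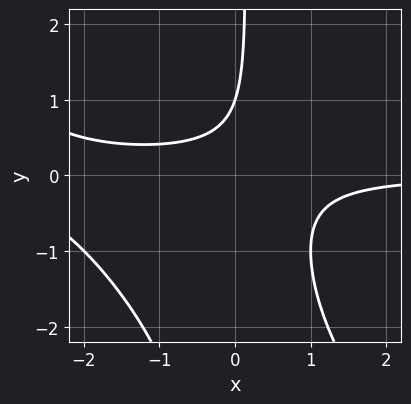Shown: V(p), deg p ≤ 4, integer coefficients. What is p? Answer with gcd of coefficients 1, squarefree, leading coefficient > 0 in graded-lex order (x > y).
x^2*y + x*y^2 + 2*x*y - y + 1

deg p = 3. A generic line meets the curve in up to 3 points.
Observable constraints: one y-axis crossing is at y = 1; the curve avoids every integer x-axis point in the box.
Matching integer coefficients to the picture gives p.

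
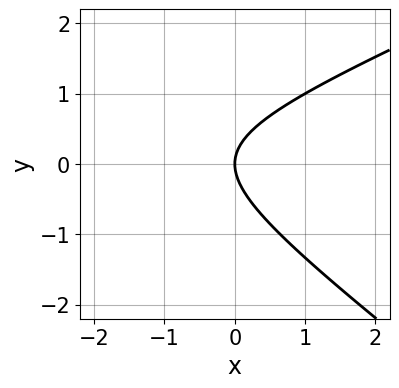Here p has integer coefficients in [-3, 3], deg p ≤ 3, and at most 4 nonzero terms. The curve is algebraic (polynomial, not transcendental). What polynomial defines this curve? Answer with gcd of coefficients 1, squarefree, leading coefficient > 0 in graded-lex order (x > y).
1. The degree is 2 — no degree-1 curve has this shape.
2. Against the integer gridlines: it crosses the y-axis at the gridline y = 0; it meets the x-axis at x = 0 (among the integer gridlines).
3. Putting this together gives p.

x^2 - x*y - 3*y^2 + 3*x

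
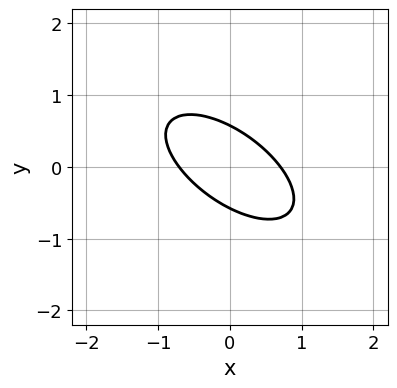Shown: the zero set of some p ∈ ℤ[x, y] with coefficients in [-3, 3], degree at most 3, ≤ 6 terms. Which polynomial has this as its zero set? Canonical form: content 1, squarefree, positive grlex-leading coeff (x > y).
First, degree: a generic line meets the curve in up to 2 points, so deg p = 2.
Finally, solving for integer coefficients yields p as stated.

2*x^2 + 3*x*y + 3*y^2 - 1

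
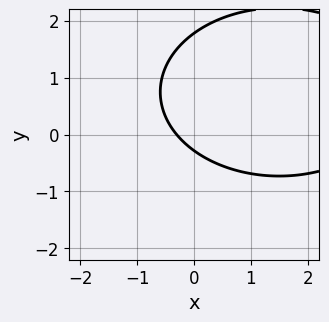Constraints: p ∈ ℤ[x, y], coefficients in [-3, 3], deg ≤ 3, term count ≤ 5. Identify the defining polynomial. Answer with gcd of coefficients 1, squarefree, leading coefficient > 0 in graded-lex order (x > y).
deg p = 2. The shape is more complex than any degree-1 curve.
Solving for integer coefficients yields p as stated.

x^2 + 2*y^2 - 3*x - 3*y - 1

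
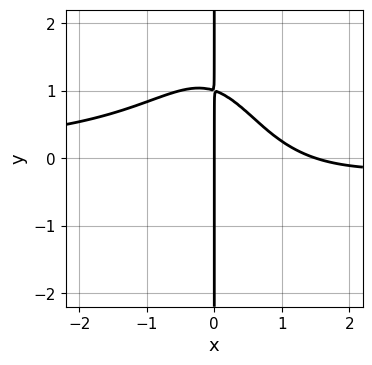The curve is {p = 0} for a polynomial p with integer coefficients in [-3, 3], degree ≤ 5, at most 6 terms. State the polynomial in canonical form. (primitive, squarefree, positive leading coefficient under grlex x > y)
2*x^3*y - x^2*y + 2*x^2 + 3*x*y - 3*x

(a) The degree is 4 — the shape is more complex than any degree-3 curve.
(b) Reading off the gridlines: every point of the y-axis in the box is on the curve; it meets the x-axis at x = 0 (among the integer gridlines).
(c) Together with the visible shape, these determine p as stated.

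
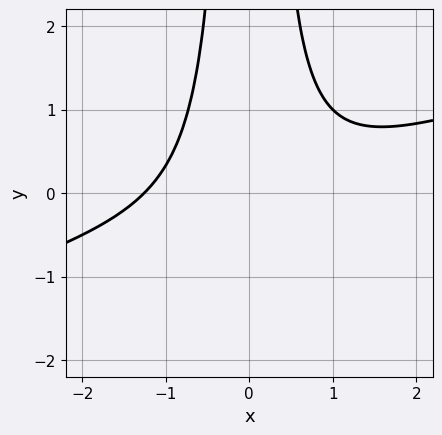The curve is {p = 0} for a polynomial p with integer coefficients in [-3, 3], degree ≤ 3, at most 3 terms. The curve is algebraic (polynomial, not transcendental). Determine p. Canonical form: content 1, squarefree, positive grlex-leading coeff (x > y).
x^3 - 3*x^2*y + 2

The degree is 3 — the shape is more complex than any degree-2 curve.
Observable constraints: the curve avoids every integer y-axis point in the box.
Solving for integer coefficients yields p as stated.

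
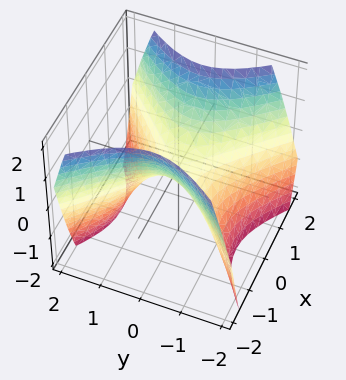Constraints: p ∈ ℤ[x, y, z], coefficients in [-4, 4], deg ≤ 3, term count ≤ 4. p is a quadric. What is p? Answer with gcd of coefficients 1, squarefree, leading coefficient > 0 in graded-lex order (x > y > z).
(a) deg p = 2.
(b) Symmetries: it's symmetric under y → −y, forcing even powers of y; mirror symmetry x ↦ −x ⇒ only even powers of x.
(c) From the visible intercepts: it meets the x-axis at x = 0 (among the integer gridlines); it meets the z-axis at z = 0 (among the integer gridlines).
(d) Putting this together gives p.

x^2 - y^2 - z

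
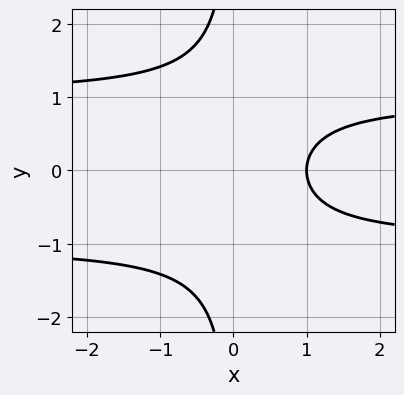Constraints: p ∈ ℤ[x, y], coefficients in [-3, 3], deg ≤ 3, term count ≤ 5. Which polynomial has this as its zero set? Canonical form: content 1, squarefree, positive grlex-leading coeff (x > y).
x*y^2 - x + 1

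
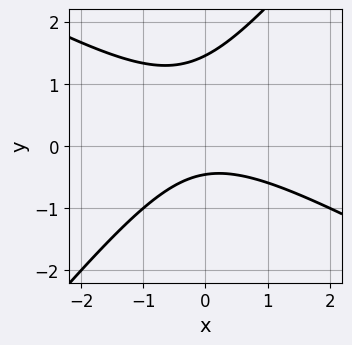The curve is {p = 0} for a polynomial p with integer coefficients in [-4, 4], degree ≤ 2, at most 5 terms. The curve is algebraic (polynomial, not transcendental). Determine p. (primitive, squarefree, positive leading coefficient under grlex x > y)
(a) Degree: a generic line meets the curve in up to 2 points, so deg p = 2.
(b) Checking where it meets the axes: it misses every integer gridline on the x-axis.
(c) The integer polynomial consistent with all of this is the stated p.

2*x^2 + 2*x*y - 3*y^2 + 3*y + 2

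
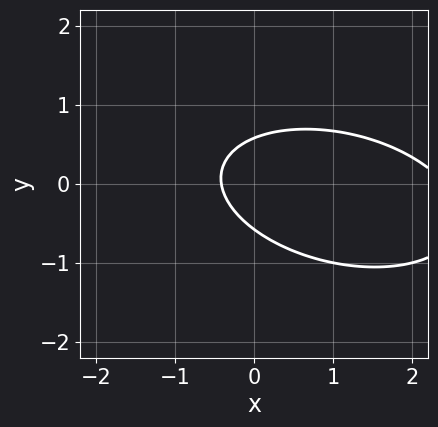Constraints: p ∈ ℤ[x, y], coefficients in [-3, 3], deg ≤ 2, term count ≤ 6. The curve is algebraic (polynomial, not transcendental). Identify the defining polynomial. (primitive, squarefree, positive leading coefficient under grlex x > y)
deg p = 2. No degree-1 curve has this shape.
The integer polynomial consistent with all of this is the stated p.

x^2 + x*y + 3*y^2 - 2*x - 1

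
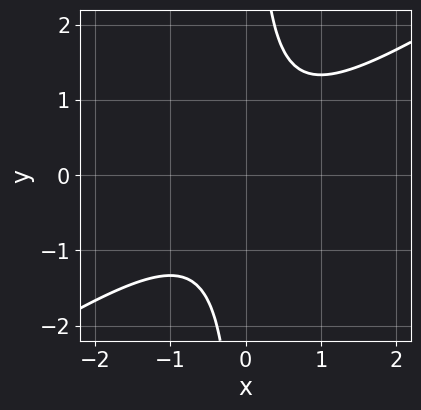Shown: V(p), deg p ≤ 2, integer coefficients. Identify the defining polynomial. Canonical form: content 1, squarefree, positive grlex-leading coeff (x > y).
2*x^2 - 3*x*y + 2

First, degree: no degree-1 curve has this shape, so deg p = 2.
Then, checking where it meets the axes: the curve avoids every integer x-axis point in the box; it misses every integer gridline on the y-axis.
Finally, matching integer coefficients to the picture gives p.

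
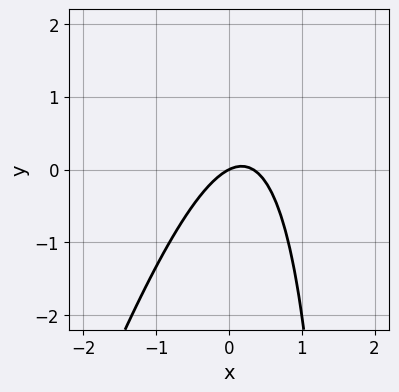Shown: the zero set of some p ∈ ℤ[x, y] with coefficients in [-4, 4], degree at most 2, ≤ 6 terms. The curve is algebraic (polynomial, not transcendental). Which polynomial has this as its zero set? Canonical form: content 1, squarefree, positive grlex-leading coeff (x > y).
3*x^2 - x*y - x + 2*y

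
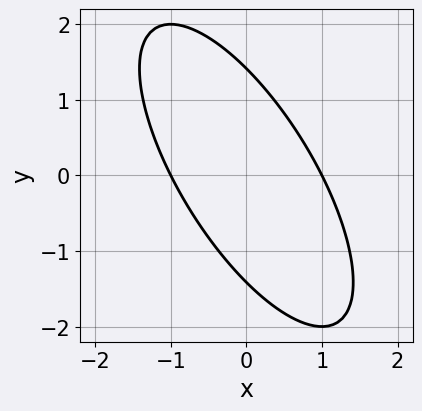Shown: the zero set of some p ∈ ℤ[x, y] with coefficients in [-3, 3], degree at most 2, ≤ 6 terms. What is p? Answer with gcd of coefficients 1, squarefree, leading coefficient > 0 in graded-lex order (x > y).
2*x^2 + 2*x*y + y^2 - 2

(a) Degree: the shape is more complex than any degree-1 curve, so deg p = 2.
(b) Observable constraints: the x-axis gridline crossings are at x ∈ {-1, 1}.
(c) Assembling these constraints gives the stated polynomial.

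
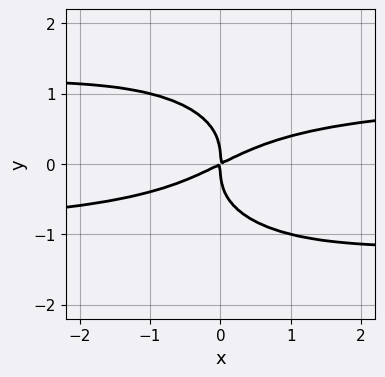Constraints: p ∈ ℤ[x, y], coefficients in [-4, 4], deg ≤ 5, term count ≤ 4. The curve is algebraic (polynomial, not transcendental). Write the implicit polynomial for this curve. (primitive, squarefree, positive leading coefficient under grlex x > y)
x^2*y^2 + 2*y^4 - x^2 + 2*x*y

Degree: the shape is more complex than any degree-3 curve, so deg p = 4.
Checking where it meets the axes: it crosses the x-axis at the gridline x = 0; it crosses the y-axis at the gridline y = 0.
These observations pin down the coefficients.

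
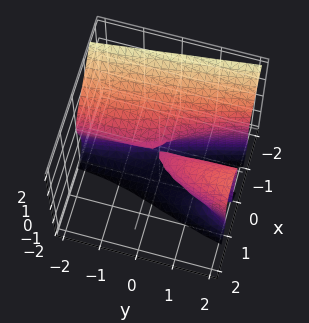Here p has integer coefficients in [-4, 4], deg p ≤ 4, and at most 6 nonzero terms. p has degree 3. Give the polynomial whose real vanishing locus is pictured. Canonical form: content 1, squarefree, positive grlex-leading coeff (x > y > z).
3*x^3 + z^3 - 2*x*y + 2*z^2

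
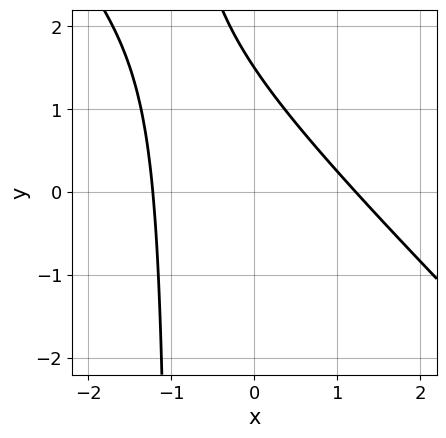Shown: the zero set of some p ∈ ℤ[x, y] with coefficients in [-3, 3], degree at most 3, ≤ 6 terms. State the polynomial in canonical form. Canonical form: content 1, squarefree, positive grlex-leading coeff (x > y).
2*x^2 + 2*x*y + 2*y - 3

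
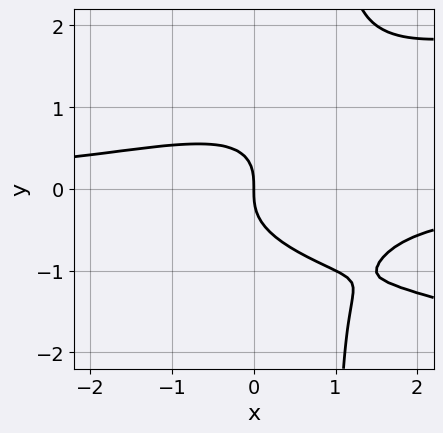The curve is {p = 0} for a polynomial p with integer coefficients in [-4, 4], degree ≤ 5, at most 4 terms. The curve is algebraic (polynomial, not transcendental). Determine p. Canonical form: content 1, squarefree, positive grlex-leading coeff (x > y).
3*x*y^3 - 2*x^2*y - 3*y^3 - 2*x

1. deg p = 4.
2. Checking where it meets the axes: one y-axis crossing is at y = 0; one x-axis crossing is at x = 0.
3. Together with the visible shape, these determine p as stated.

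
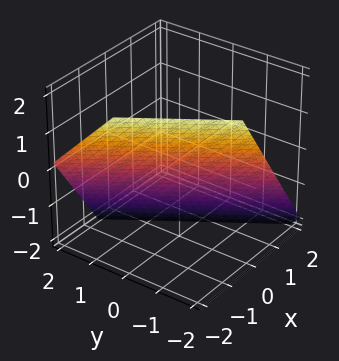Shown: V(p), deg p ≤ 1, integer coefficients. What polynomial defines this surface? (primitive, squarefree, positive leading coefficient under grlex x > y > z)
(a) The degree is 1 — every cross-section is a straight line — this is a plane.
(b) Checking where it meets the axes: it meets the z-axis at z = -1 (among the integer gridlines); it crosses the y-axis at the gridline y = -1.
(c) These observations pin down the coefficients.

3*x + 2*y + 2*z + 2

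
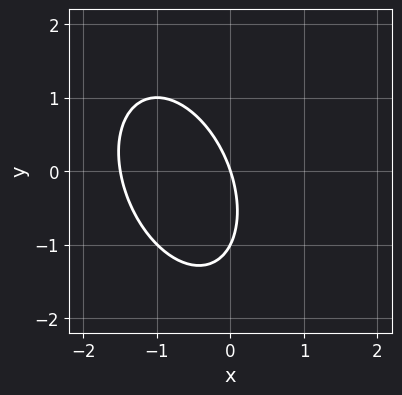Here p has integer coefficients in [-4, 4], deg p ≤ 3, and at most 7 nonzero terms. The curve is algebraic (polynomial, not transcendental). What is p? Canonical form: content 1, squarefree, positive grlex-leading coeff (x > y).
2*x^2 + x*y + y^2 + 3*x + y

First, degree: the shape is more complex than any degree-1 curve, so deg p = 2.
Next, from the axis intercepts and sections: the y-axis gridline crossings are at y ∈ {-1, 0}; one x-axis crossing is at x = 0.
Finally, assembling these constraints gives the stated polynomial.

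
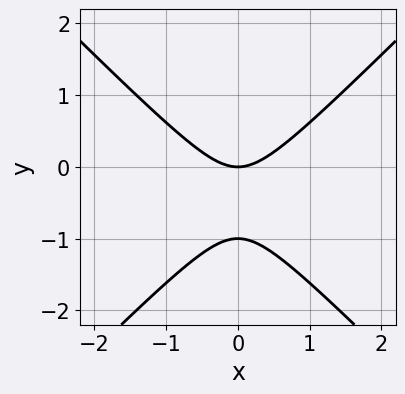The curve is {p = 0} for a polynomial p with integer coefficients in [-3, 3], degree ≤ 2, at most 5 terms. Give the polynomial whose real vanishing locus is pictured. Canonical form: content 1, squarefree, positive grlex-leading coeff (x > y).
First, deg p = 2.
Next, symmetries: the x ↦ −x reflection is a symmetry, so x appears only in even powers.
Next, reading off the gridlines: among the integer gridlines, it crosses the y-axis at y ∈ {-1, 0}; one x-axis crossing is at x = 0.
Finally, solving for integer coefficients yields p as stated.

x^2 - y^2 - y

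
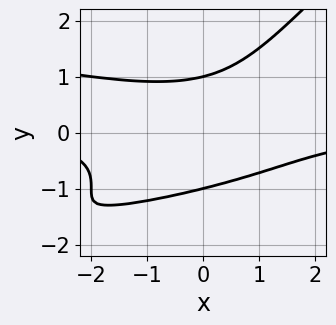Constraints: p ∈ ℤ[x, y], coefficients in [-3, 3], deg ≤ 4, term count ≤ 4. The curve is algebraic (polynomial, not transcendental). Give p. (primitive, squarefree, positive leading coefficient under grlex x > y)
2*x*y^3 - 2*y^4 + x^2*y + 2

Degree: a generic line meets the curve in up to 4 points, so deg p = 4.
Against the integer gridlines: it misses every integer gridline on the x-axis; the y-axis gridline crossings are at y ∈ {-1, 1}.
Putting this together gives p.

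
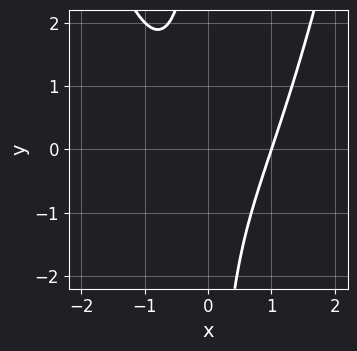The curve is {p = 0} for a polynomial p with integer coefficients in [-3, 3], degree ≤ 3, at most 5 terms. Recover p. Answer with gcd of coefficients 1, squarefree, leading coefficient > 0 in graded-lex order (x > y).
x^3 - x*y - 1

(a) The degree is 3 — a generic line meets the curve in up to 3 points.
(b) From the visible intercepts: one x-axis crossing is at x = 1; no y-intercept at any integer in the box.
(c) Fitting integer coefficients to these (and the overall shape) gives p.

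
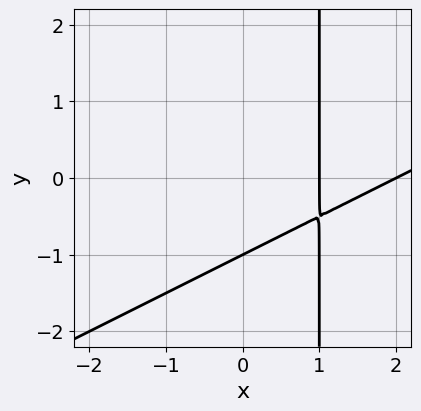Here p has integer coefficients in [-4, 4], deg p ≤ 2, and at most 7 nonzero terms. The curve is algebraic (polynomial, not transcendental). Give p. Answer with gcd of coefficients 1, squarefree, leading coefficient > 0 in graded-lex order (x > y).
x^2 - 2*x*y - 3*x + 2*y + 2

(a) deg p = 2. The shape is more complex than any degree-1 curve.
(b) Reading off the gridlines: one y-axis crossing is at y = -1; among the integer gridlines, it crosses the x-axis at x ∈ {1, 2}.
(c) Putting this together gives p.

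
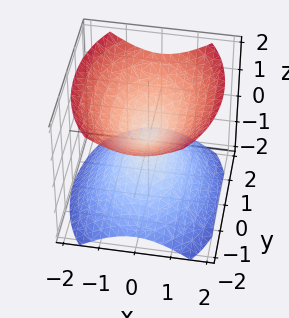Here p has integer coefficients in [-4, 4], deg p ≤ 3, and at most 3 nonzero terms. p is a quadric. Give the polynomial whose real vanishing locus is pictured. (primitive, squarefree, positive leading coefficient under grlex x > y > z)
1. I count 2 distinct pieces. They look like related sheets of one shape, so recover p as a whole.
2. The degree is 2 — two nappes meeting at a single point; a quadric.
3. Symmetries: the x ↦ −x reflection is a symmetry, so x appears only in even powers; it's symmetric under z → −z, forcing even powers of z; it's symmetric under y → −y, forcing even powers of y.
4. Checking where it meets the axes: it crosses the z-axis at the gridline z = 0; it meets the x-axis at x = 0 (among the integer gridlines); it meets the y-axis at y = 0 (among the integer gridlines).
5. Matching integer coefficients to the picture gives p.

2*x^2 + y^2 - 2*z^2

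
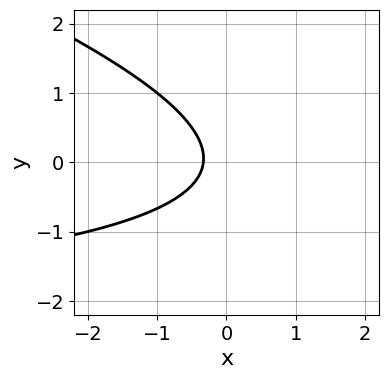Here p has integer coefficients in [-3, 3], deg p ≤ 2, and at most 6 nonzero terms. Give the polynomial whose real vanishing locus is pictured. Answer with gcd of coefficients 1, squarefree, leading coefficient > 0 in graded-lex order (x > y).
(a) deg p = 2. No degree-1 curve has this shape.
(b) Checking where it meets the axes: the curve avoids every integer y-axis point in the box.
(c) These observations pin down the coefficients.

x*y + 3*y^2 + 3*x + 1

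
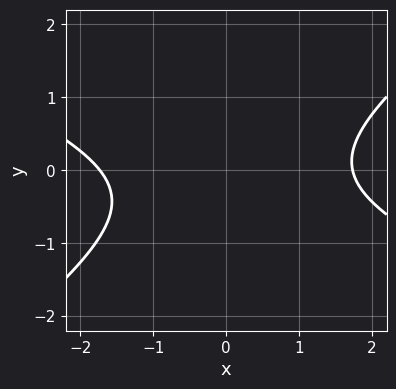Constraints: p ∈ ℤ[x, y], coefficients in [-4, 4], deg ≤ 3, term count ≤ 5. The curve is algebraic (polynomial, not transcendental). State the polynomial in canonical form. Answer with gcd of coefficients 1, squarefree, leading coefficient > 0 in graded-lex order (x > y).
x^2 + x*y - 3*y^2 - y - 3

First, degree: the shape is more complex than any degree-1 curve, so deg p = 2.
Then, from the axis intercepts and sections: it misses every integer gridline on the y-axis.
Finally, together with the visible shape, these determine p as stated.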